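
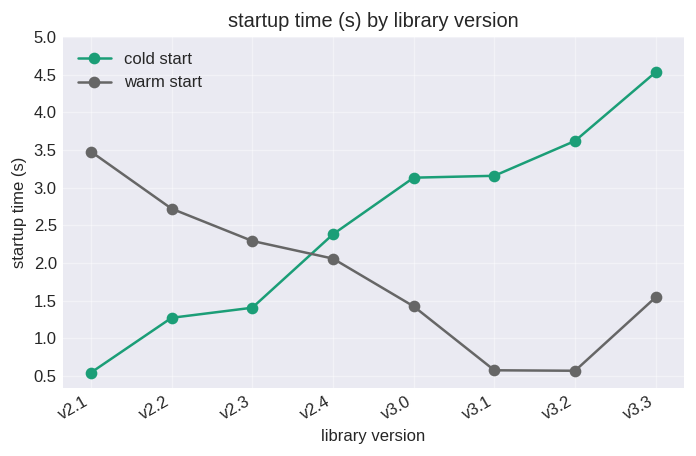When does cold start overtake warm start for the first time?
v2.3: cold start ≈ 1.5 vs warm start ≈ 2.5 (not yet); v2.4: cold start ≈ 2.5 vs warm start ≈ 2.0 (first crossover).

v2.4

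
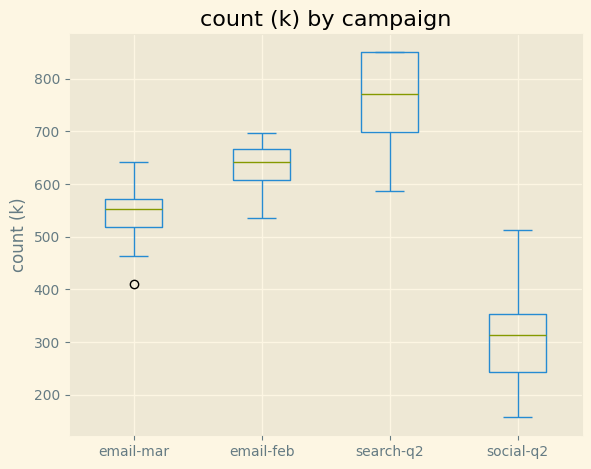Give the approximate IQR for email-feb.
≈ 50

Q3 ≈ 650, Q1 ≈ 600; IQR ≈ 50.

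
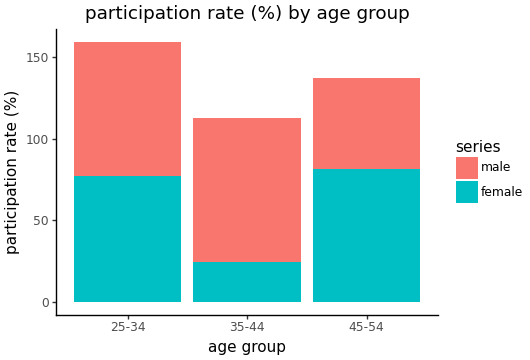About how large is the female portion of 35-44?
≈ 20

female top ≈ 20, bottom ≈ 0; segment ≈ 20.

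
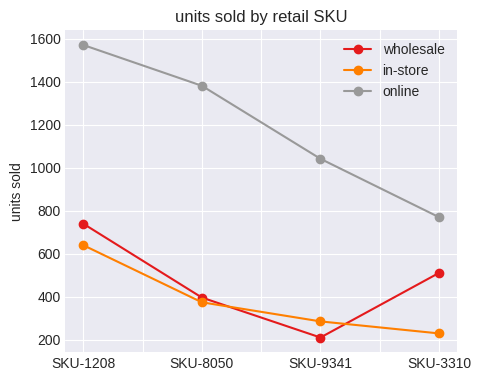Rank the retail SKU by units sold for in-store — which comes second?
Top 3 for in-store: SKU-1208 ≈ 600, SKU-8050 ≈ 400, SKU-9341 ≈ 200.

SKU-8050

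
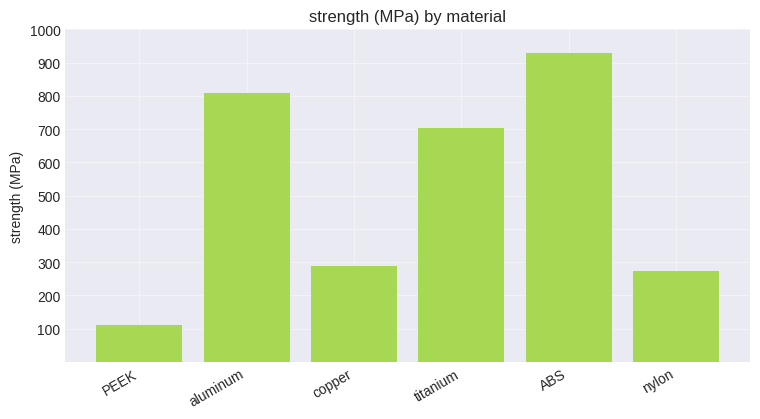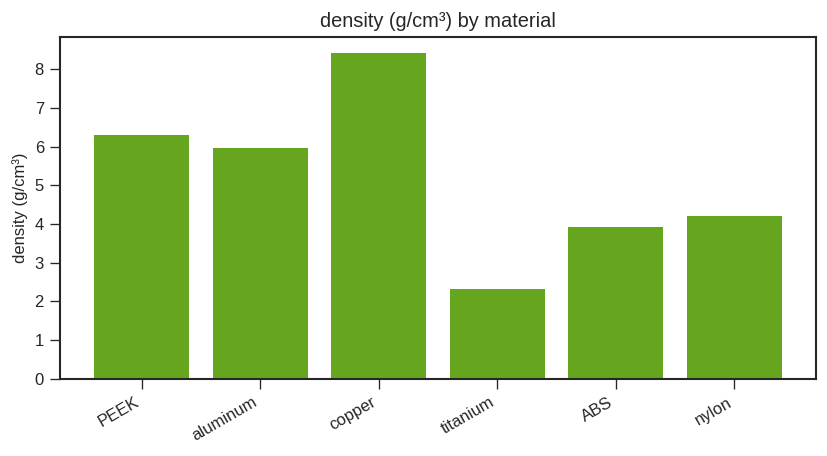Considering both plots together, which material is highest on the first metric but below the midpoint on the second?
ABS

Chart 2 median density (g/cm³) ≈ 5; below-median materials: titanium, ABS, nylon. Among those, ABS has the highest strength (MPa) (≈ 900).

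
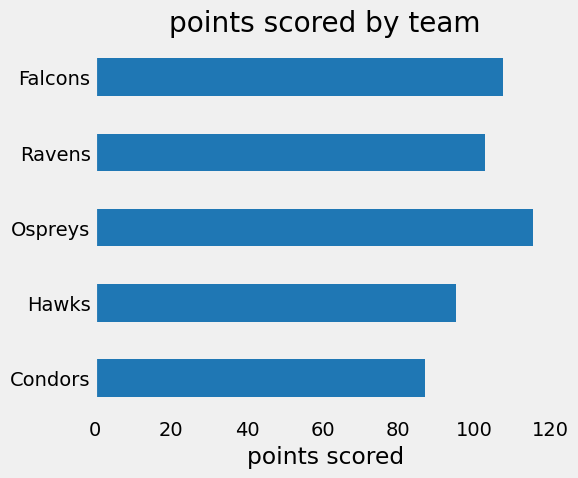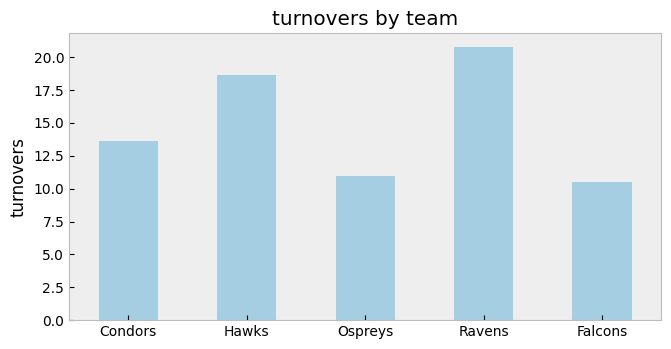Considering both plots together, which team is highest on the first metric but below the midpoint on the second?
Ospreys

Chart 2 median turnovers ≈ 14; below-median teams: Ospreys, Falcons. Among those, Ospreys has the highest points scored (≈ 120).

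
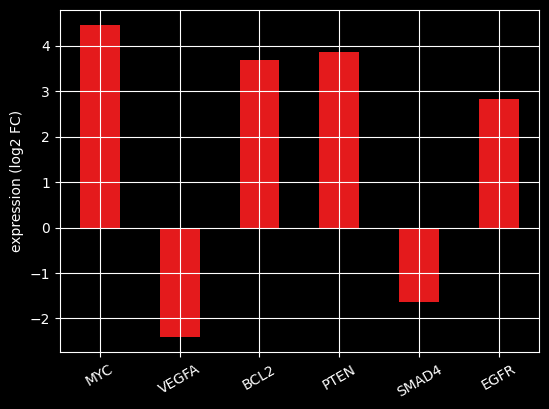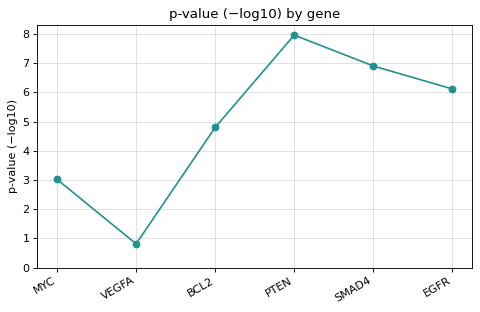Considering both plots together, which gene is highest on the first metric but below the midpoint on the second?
MYC

Chart 2 median p-value (−log10) ≈ 5; below-median genes: MYC, VEGFA, BCL2. Among those, MYC has the highest expression (log2 FC) (≈ 4.5).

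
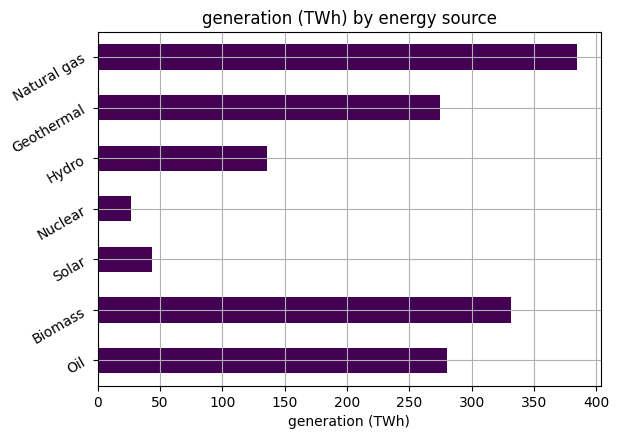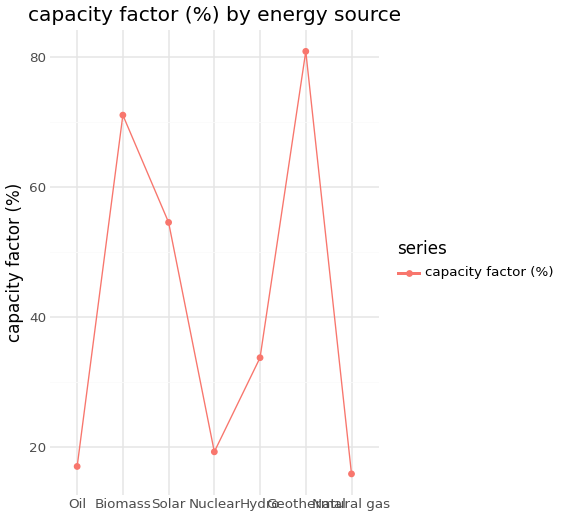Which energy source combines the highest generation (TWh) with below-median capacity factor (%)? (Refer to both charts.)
Natural gas

Chart 2 median capacity factor (%) ≈ 30; below-median energy sources: Oil, Nuclear, Natural gas. Among those, Natural gas has the highest generation (TWh) (≈ 400).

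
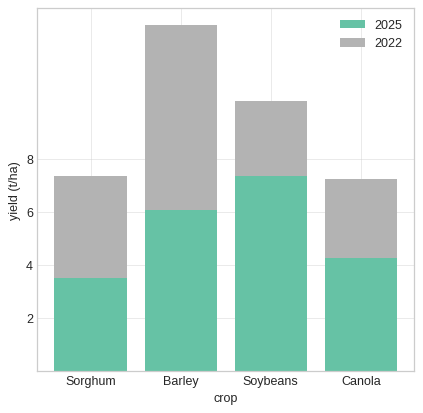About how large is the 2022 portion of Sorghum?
2022 top ≈ 8, bottom ≈ 4; segment ≈ 4.

≈ 4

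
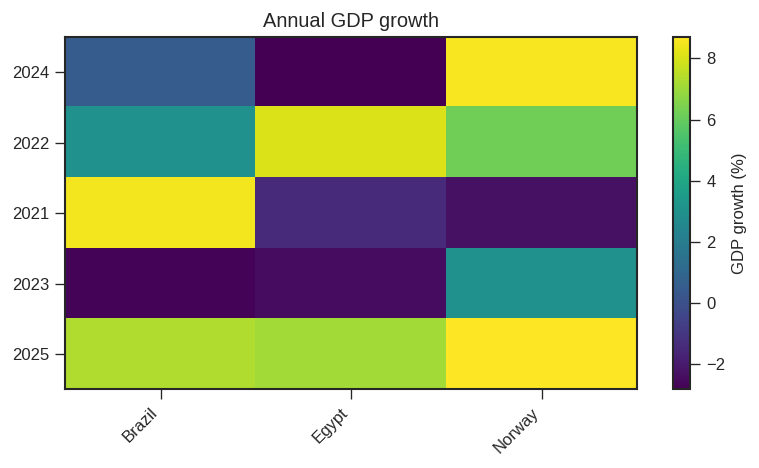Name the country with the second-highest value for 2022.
Norway

Top 3 for 2022: Egypt ≈ 8, Norway ≈ 6, Brazil ≈ 3.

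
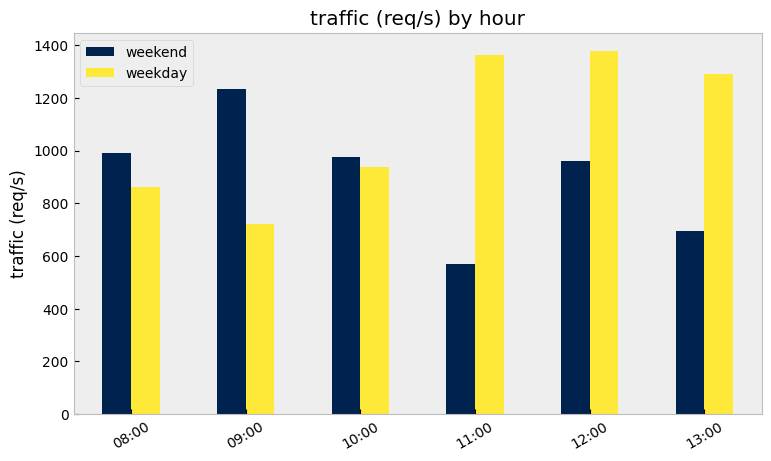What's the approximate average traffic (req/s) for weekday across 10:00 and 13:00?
(1000 + 1200) / 2 ≈ 1100.

≈ 1100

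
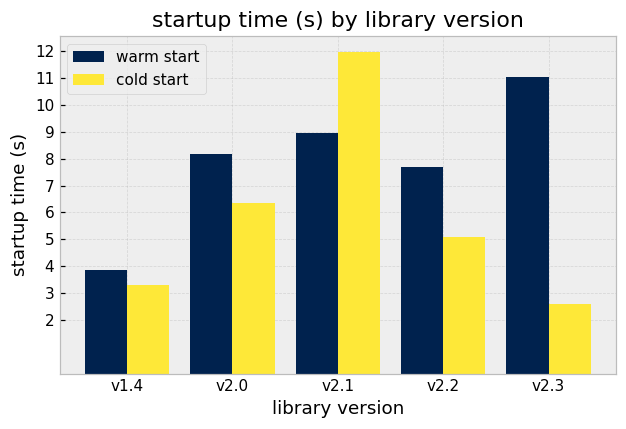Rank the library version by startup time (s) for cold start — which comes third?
Top 4 for cold start: v2.1 ≈ 12, v2.0 ≈ 6, v2.2 ≈ 5, v1.4 ≈ 3.

v2.2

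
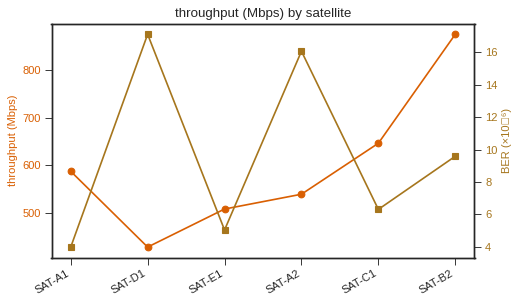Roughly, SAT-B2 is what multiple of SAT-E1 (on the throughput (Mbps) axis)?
≈ 1.8×

SAT-B2 ≈ 900, SAT-E1 ≈ 500; 900/500 ≈ 1.8.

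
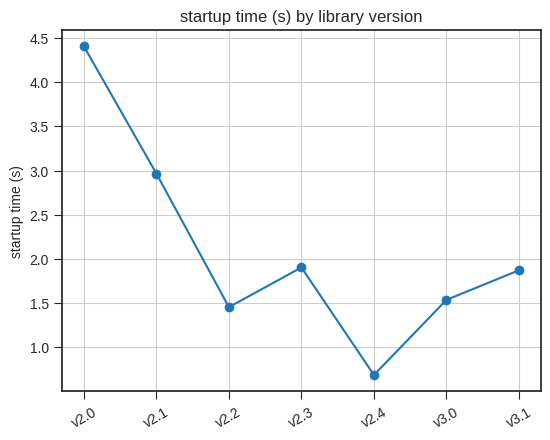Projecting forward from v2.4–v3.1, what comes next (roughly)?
Last three: 0.5, 1.5, 2.0 → slope ≈ 0.75/step → next ≈ 2.75.

≈ 2.75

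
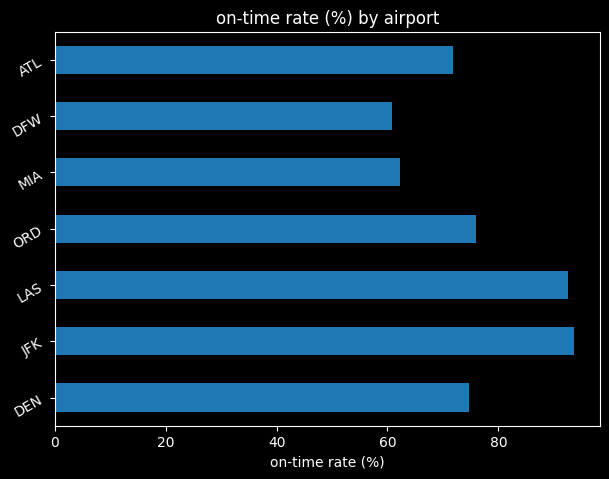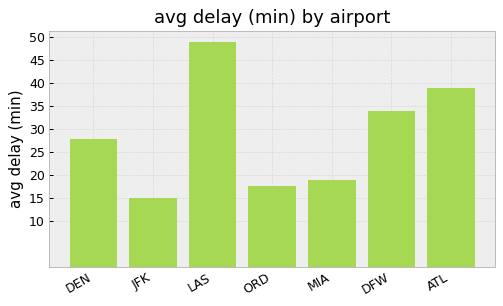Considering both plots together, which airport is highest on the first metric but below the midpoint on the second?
Chart 2 median avg delay (min) ≈ 30; below-median airports: JFK, ORD, MIA. Among those, JFK has the highest on-time rate (%) (≈ 90).

JFK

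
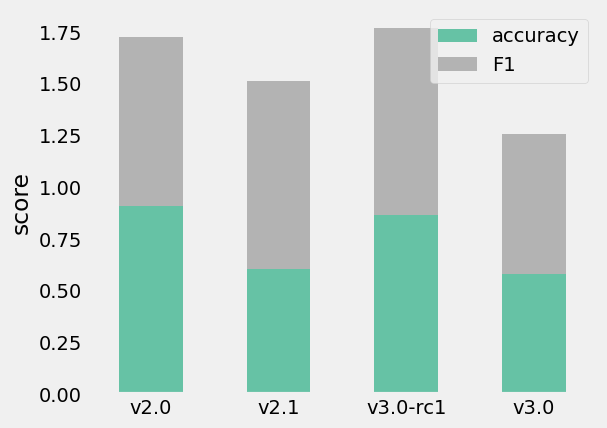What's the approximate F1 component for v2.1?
≈ 1.0

F1 top ≈ 1.6, bottom ≈ 0.6; segment ≈ 1.0.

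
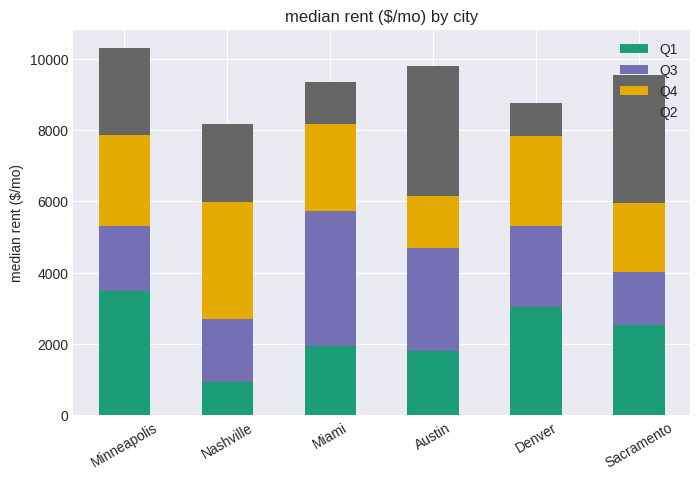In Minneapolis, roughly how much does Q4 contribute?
Q4 top ≈ 8000, bottom ≈ 5000; segment ≈ 3000.

≈ 3000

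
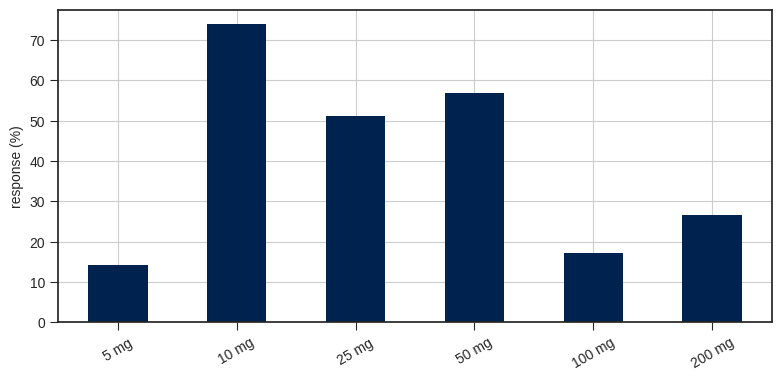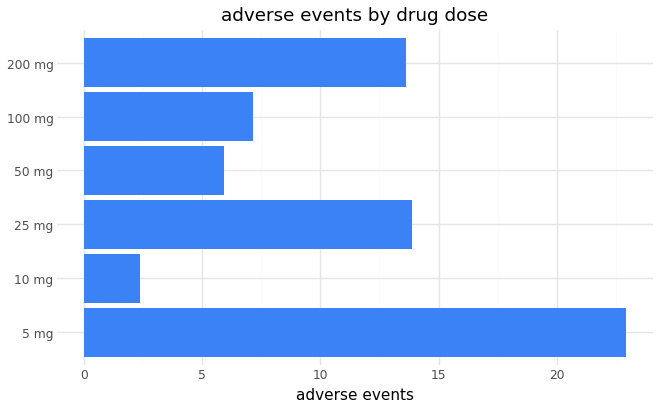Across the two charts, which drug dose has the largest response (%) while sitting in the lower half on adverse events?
10 mg

Chart 2 median adverse events ≈ 10; below-median drug doses: 10 mg, 50 mg, 100 mg. Among those, 10 mg has the highest response (%) (≈ 70).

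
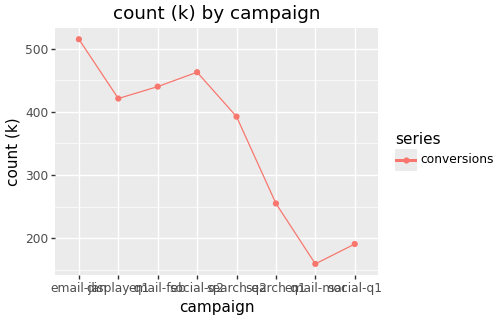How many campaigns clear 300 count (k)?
5

Above 300: email-jan, display-q1, email-feb, social-q2, search-q2.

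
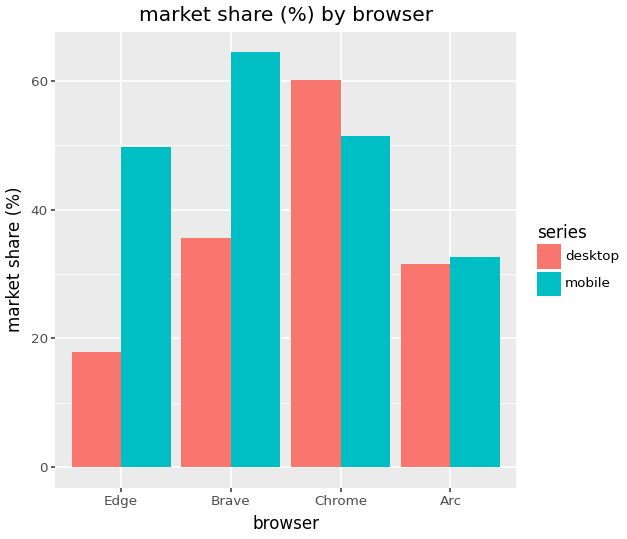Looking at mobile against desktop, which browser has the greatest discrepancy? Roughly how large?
Edge: mobile ≈ 50, desktop ≈ 20 → gap ≈ 30. Next-largest (Brave) is only ≈ 20.

Edge, ≈ 30 %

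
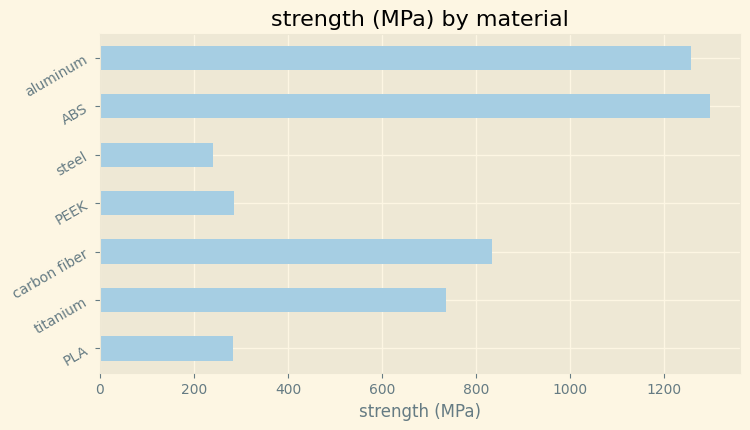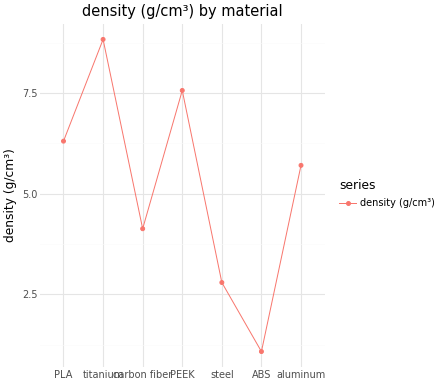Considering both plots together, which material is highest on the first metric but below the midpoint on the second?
Chart 2 median density (g/cm³) ≈ 6; below-median materials: carbon fiber, steel, ABS. Among those, ABS has the highest strength (MPa) (≈ 1200).

ABS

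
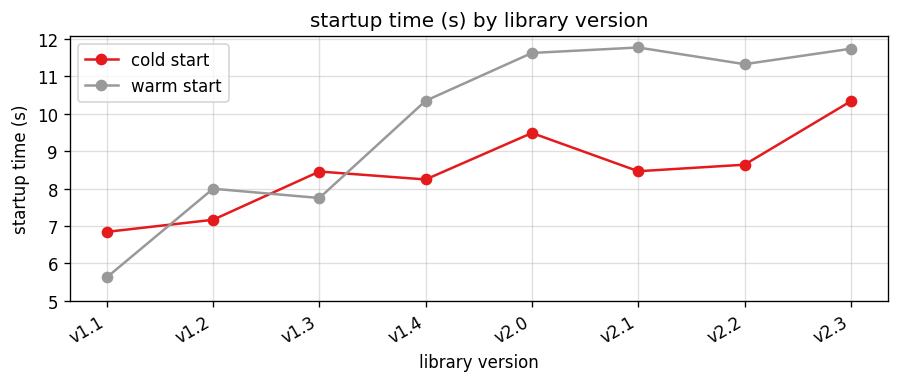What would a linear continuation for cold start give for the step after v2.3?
Last three: 8, 9, 10 → slope ≈ 1/step → next ≈ 11.

≈ 11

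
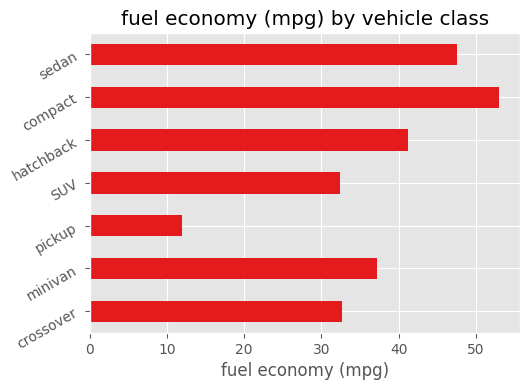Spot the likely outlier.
pickup ≈ 10; the rest sit between ≈ 30 and ≈ 55.

pickup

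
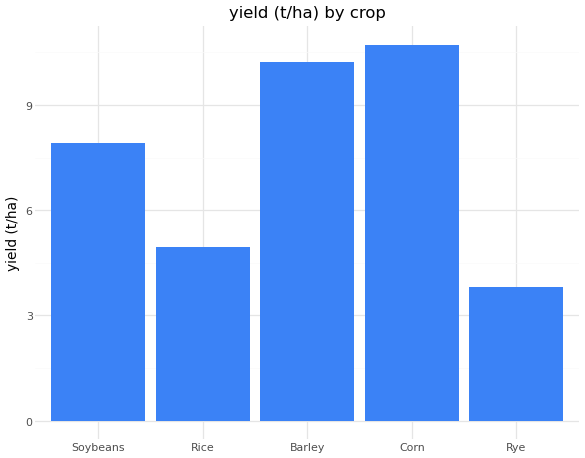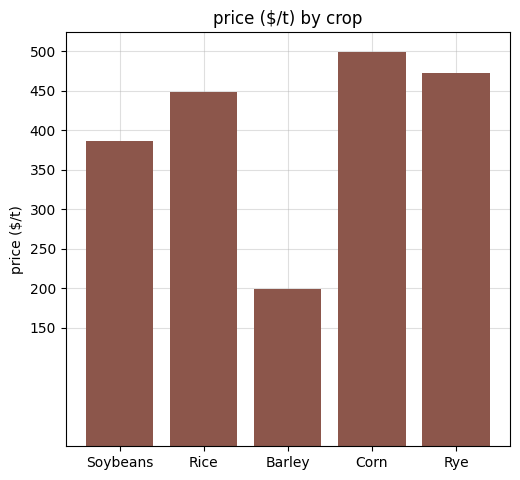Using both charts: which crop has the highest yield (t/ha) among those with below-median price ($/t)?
Barley

Chart 2 median price ($/t) ≈ 450; below-median crops: Soybeans, Barley. Among those, Barley has the highest yield (t/ha) (≈ 10).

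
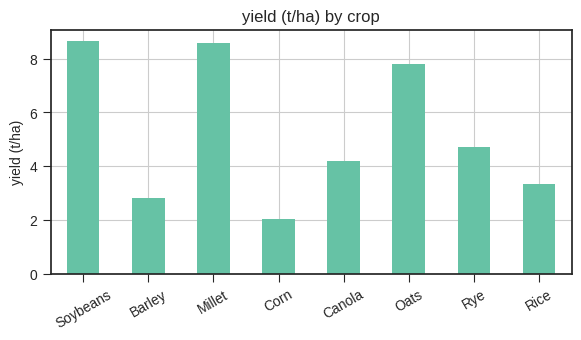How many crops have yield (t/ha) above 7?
Above 7: Soybeans, Millet, Oats.

3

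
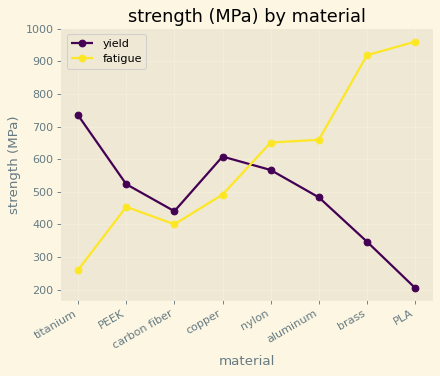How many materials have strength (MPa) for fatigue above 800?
Above 800: brass, PLA.

2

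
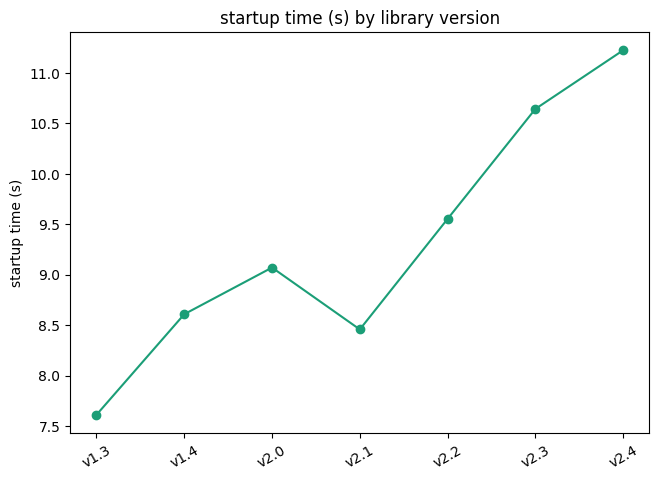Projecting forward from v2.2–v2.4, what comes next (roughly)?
≈ 11.75

Last three: 9.5, 10.5, 11.0 → slope ≈ 0.75/step → next ≈ 11.75.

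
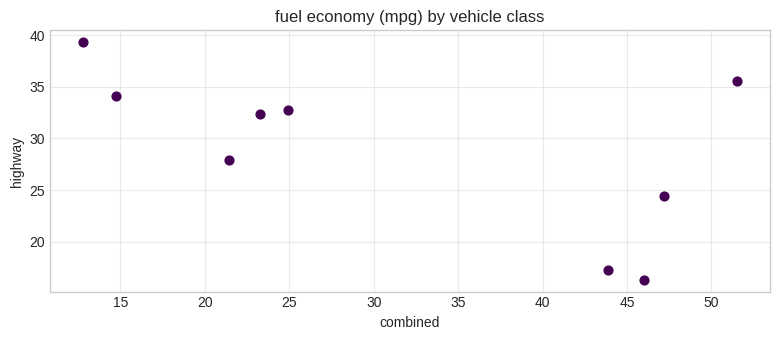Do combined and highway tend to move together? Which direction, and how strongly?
Points are negatively correlated; moderate (|r| ≈ 0.6).

negative, moderate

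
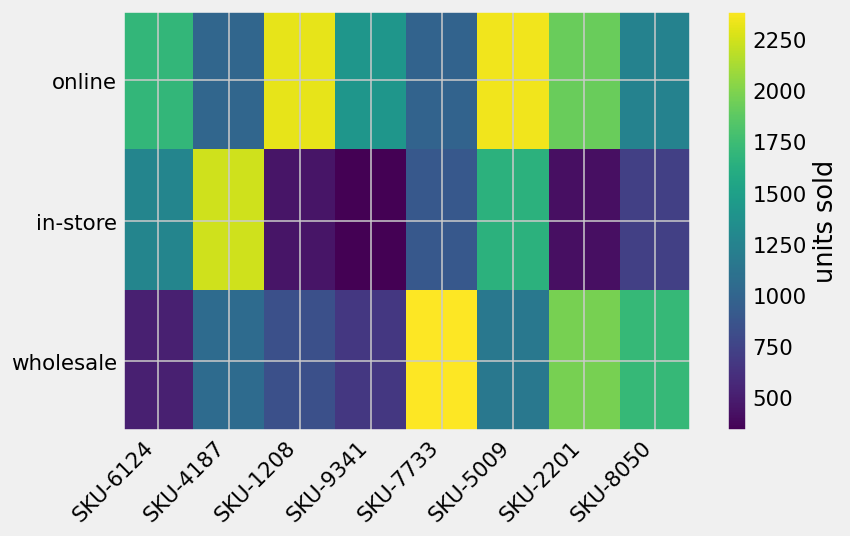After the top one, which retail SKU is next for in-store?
SKU-5009

Top 3 for in-store: SKU-4187 ≈ 2200, SKU-5009 ≈ 1600, SKU-6124 ≈ 1200.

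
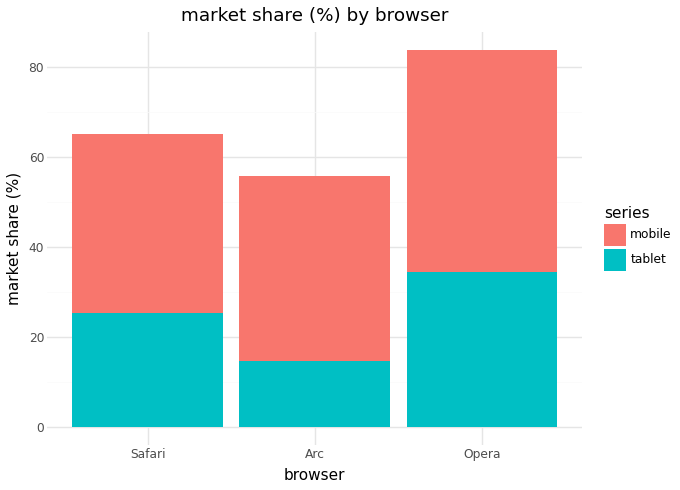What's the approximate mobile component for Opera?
mobile top ≈ 80, bottom ≈ 30; segment ≈ 50.

≈ 50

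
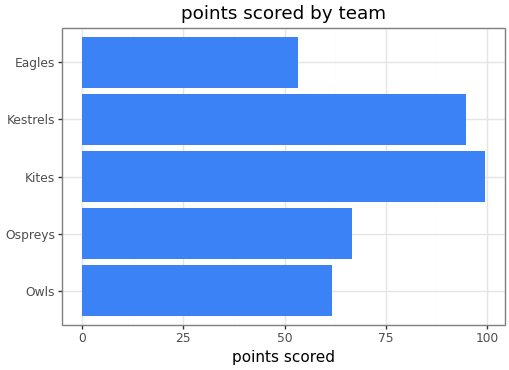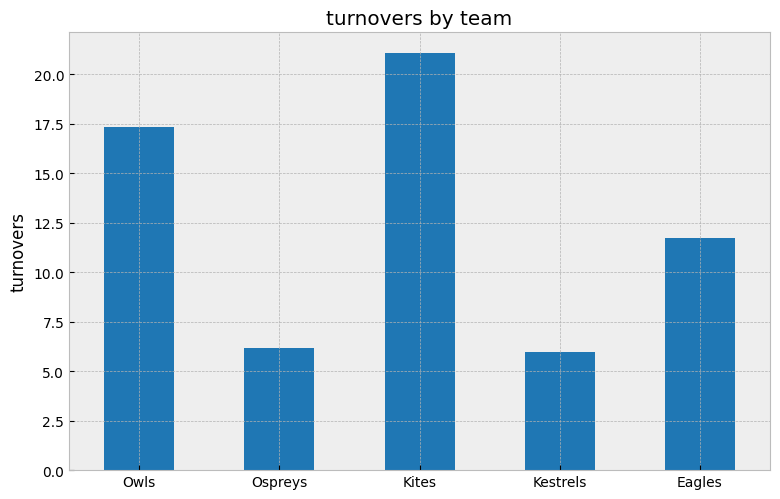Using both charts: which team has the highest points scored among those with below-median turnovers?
Chart 2 median turnovers ≈ 12; below-median teams: Ospreys, Kestrels. Among those, Kestrels has the highest points scored (≈ 90).

Kestrels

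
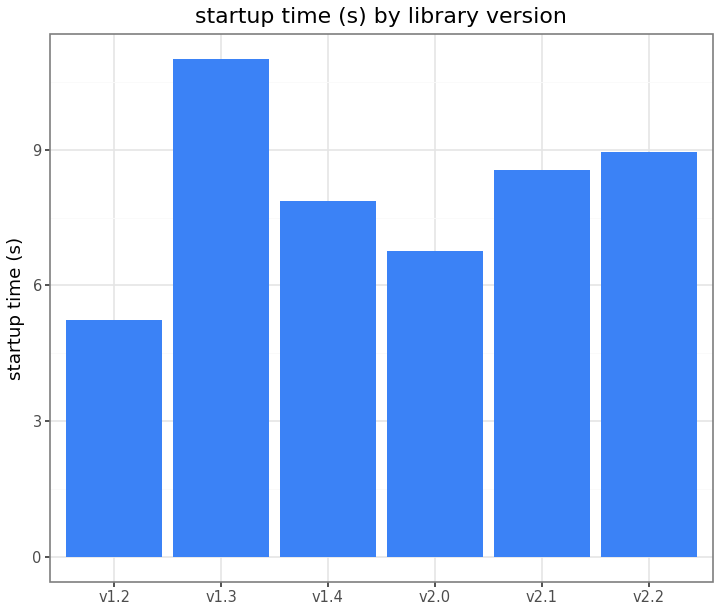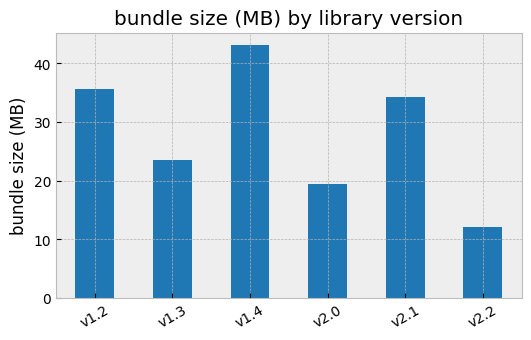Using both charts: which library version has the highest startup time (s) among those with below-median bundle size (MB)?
Chart 2 median bundle size (MB) ≈ 30; below-median library versions: v1.3, v2.0, v2.2. Among those, v1.3 has the highest startup time (s) (≈ 12).

v1.3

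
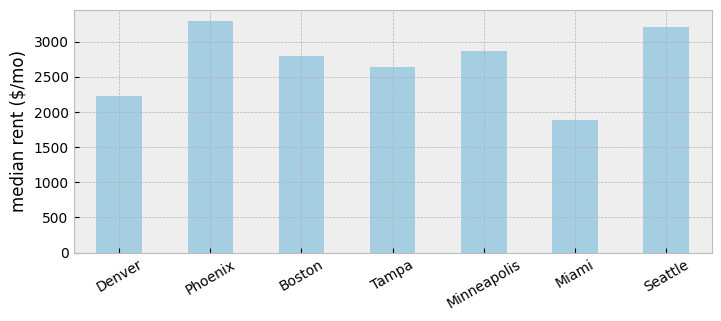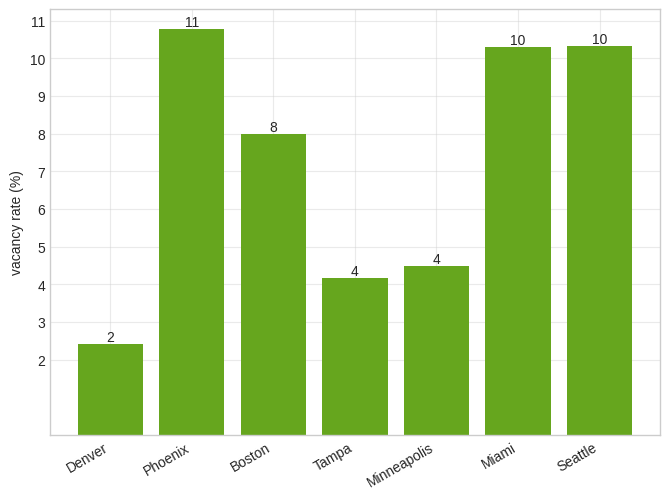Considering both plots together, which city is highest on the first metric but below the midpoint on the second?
Minneapolis

Chart 2 median vacancy rate (%) ≈ 8; below-median cities: Denver, Tampa, Minneapolis. Among those, Minneapolis has the highest median rent ($/mo) (≈ 3000).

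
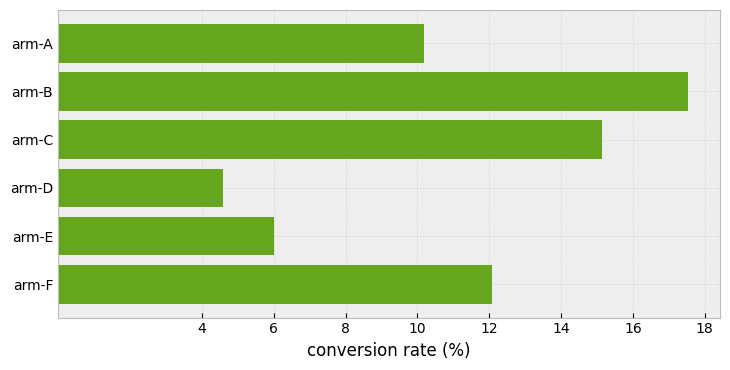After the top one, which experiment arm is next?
arm-C

Top 3: arm-B ≈ 18, arm-C ≈ 16, arm-F ≈ 12.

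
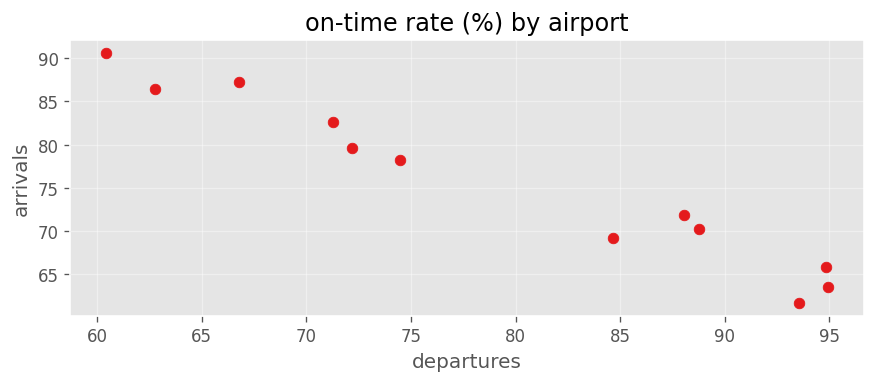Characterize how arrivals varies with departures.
Points are negatively correlated; strong (|r| ≈ 1.0).

negative, strong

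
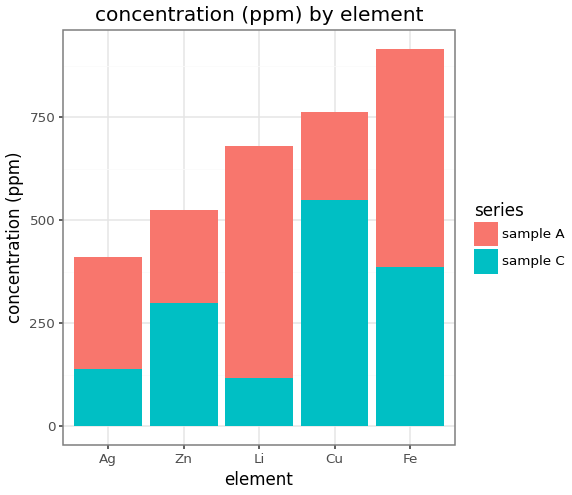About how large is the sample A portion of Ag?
≈ 300

sample A top ≈ 400, bottom ≈ 100; segment ≈ 300.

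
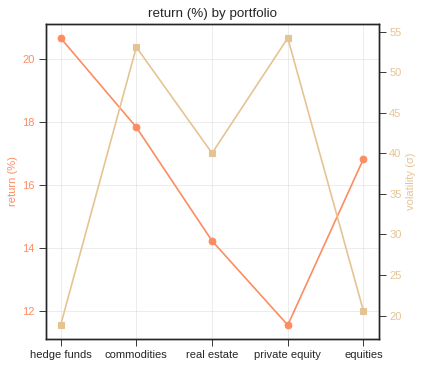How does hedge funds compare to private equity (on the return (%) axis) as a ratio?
hedge funds ≈ 21, private equity ≈ 12; 21/12 ≈ 1.75.

≈ 1.75×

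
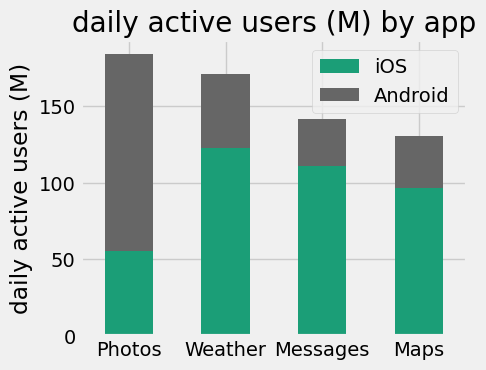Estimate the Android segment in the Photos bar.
Android top ≈ 180, bottom ≈ 60; segment ≈ 120.

≈ 120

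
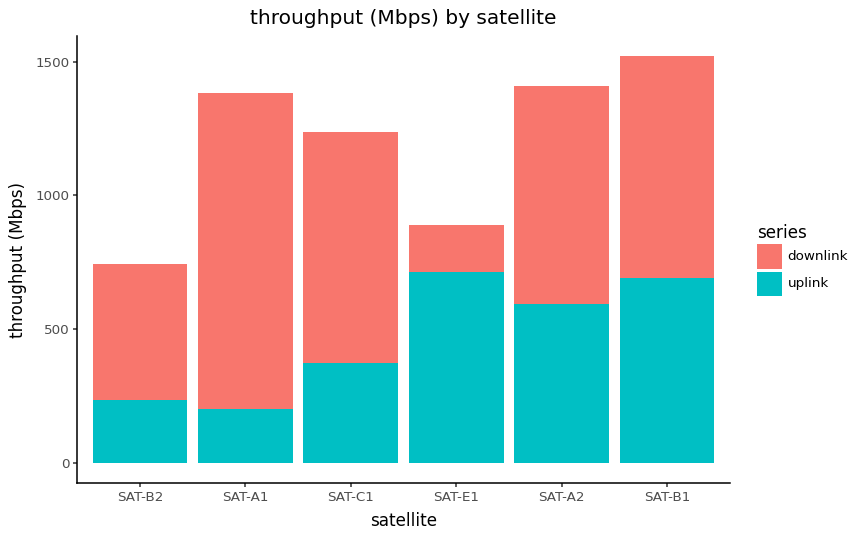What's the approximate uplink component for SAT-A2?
uplink top ≈ 600, bottom ≈ 0; segment ≈ 600.

≈ 600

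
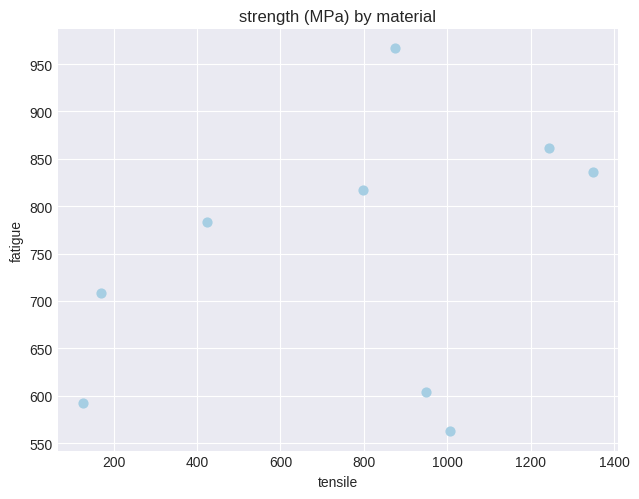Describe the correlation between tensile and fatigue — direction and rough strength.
Points are positively correlated; weak (|r| ≈ 0.3).

positive, weak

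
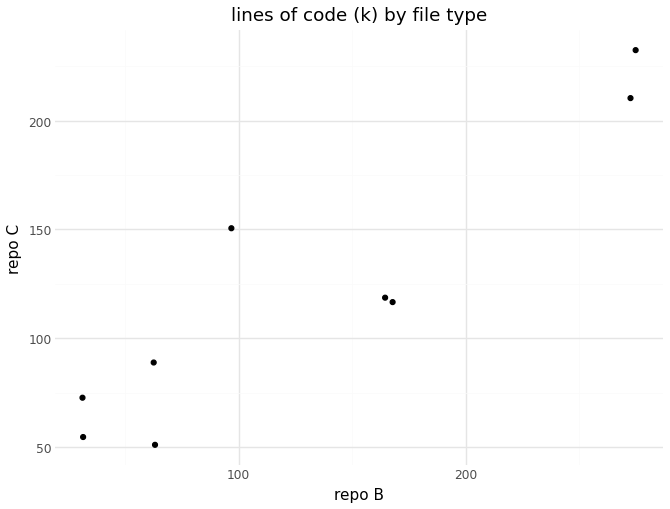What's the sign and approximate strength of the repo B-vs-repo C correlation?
positive, strong

Points are positively correlated; strong (|r| ≈ 0.9).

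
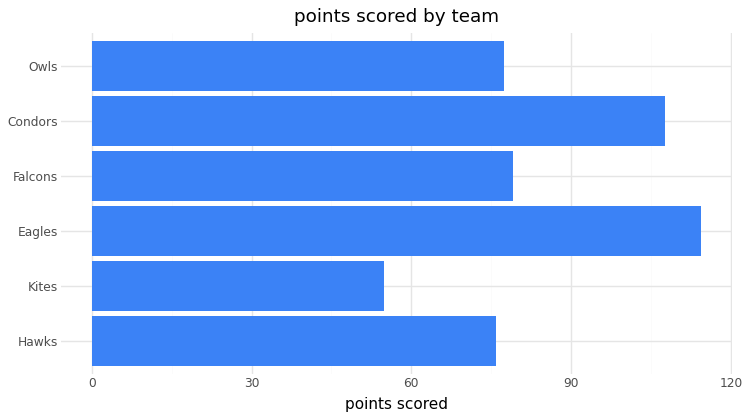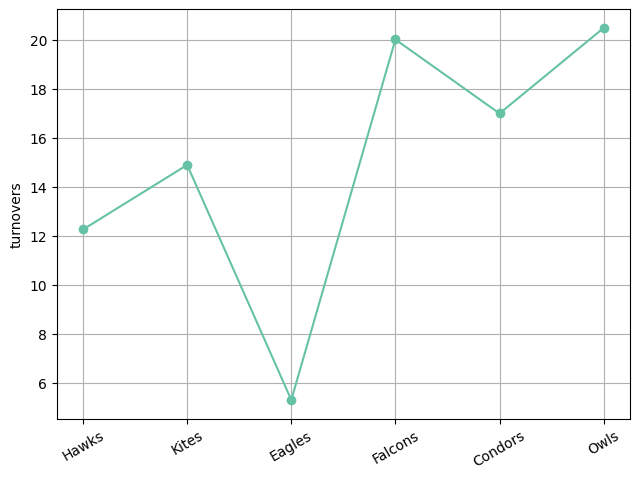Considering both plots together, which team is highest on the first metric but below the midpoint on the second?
Chart 2 median turnovers ≈ 16; below-median teams: Hawks, Kites, Eagles. Among those, Eagles has the highest points scored (≈ 120).

Eagles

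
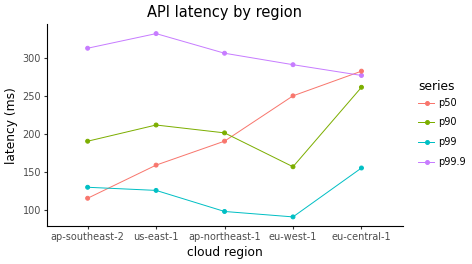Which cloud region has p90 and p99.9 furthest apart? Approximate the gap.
eu-west-1, ≈ 150 ms

eu-west-1: p90 ≈ 150, p99.9 ≈ 300 → gap ≈ 150. Next-largest (ap-southeast-2) is only ≈ 125.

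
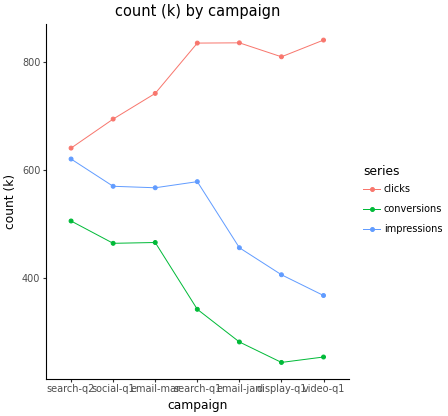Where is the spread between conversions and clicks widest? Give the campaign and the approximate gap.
video-q1, ≈ 600 k

video-q1: conversions ≈ 250, clicks ≈ 850 → gap ≈ 600. Next-largest (display-q1) is only ≈ 550.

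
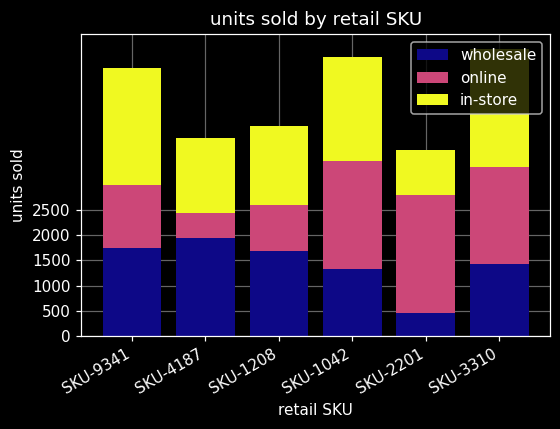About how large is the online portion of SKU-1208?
≈ 1000

online top ≈ 2500, bottom ≈ 1500; segment ≈ 1000.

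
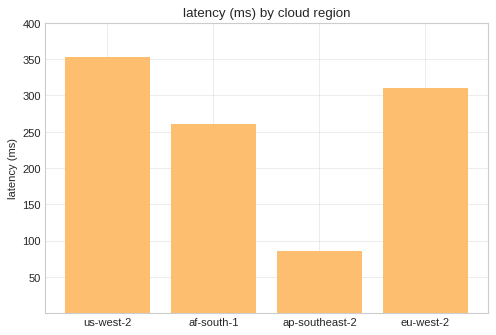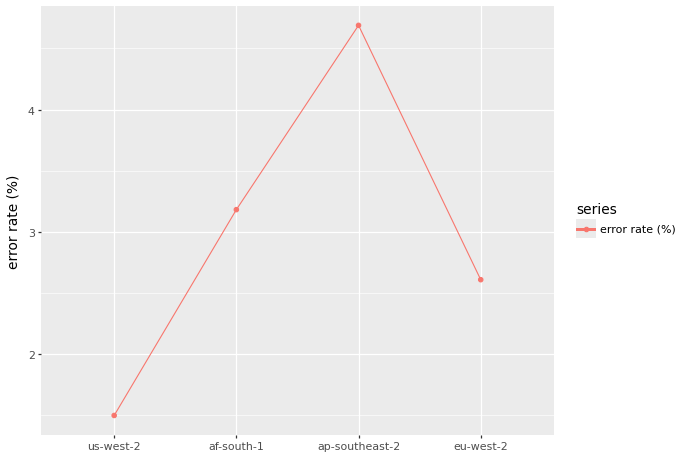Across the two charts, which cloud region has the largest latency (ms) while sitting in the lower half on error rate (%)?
Chart 2 median error rate (%) ≈ 3; below-median cloud regions: us-west-2, eu-west-2. Among those, us-west-2 has the highest latency (ms) (≈ 350).

us-west-2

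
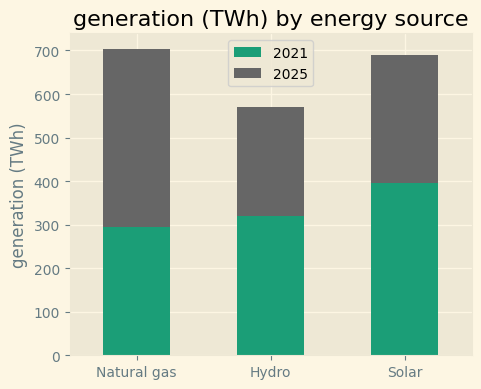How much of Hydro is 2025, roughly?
≈ 300

2025 top ≈ 600, bottom ≈ 300; segment ≈ 300.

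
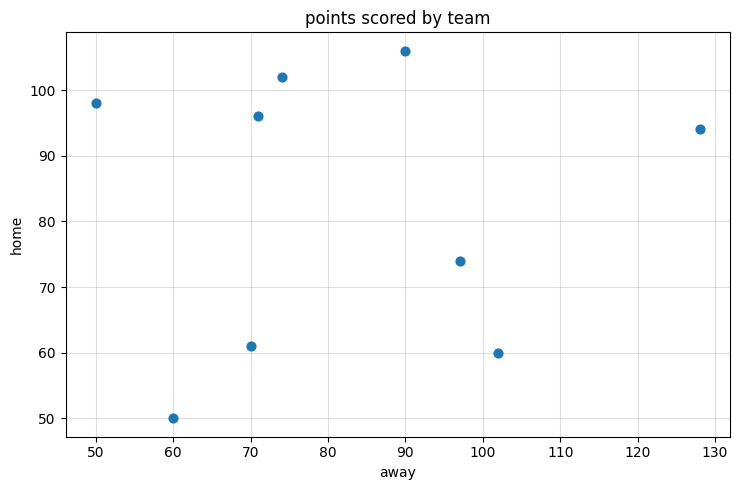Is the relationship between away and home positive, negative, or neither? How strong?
no clear correlation

Points are roughly uncorrelated; weak (|r| ≈ 0.1).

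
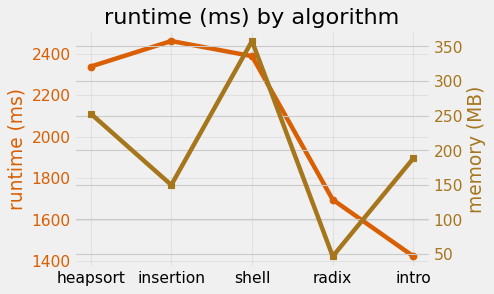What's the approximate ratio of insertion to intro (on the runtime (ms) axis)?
≈ 1.79×

insertion ≈ 2500, intro ≈ 1400; 2500/1400 ≈ 1.79.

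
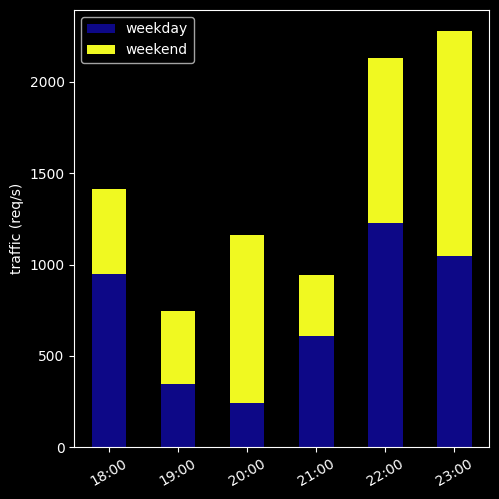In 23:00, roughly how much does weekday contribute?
≈ 1000

weekday top ≈ 1000, bottom ≈ 0; segment ≈ 1000.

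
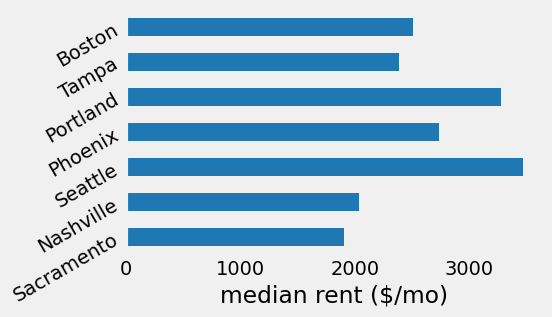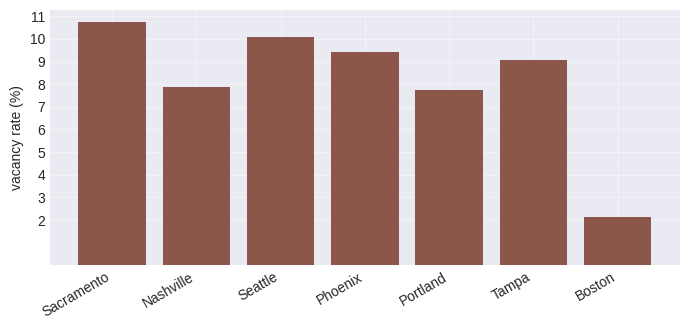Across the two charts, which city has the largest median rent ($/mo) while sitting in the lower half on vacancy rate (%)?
Chart 2 median vacancy rate (%) ≈ 9; below-median cities: Nashville, Portland, Boston. Among those, Portland has the highest median rent ($/mo) (≈ 3500).

Portland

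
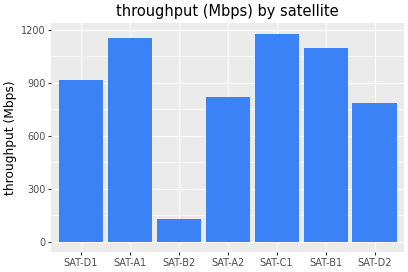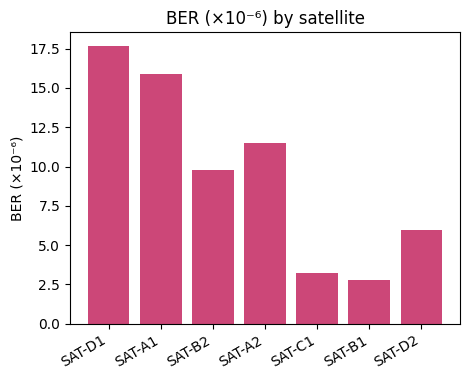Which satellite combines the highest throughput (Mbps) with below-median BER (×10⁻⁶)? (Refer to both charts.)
SAT-C1

Chart 2 median BER (×10⁻⁶) ≈ 10; below-median satellites: SAT-C1, SAT-B1, SAT-D2. Among those, SAT-C1 has the highest throughput (Mbps) (≈ 1200).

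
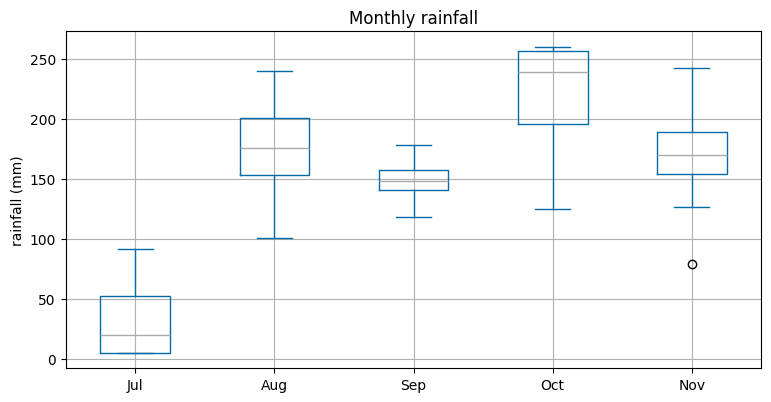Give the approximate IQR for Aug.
Q3 ≈ 200, Q1 ≈ 160; IQR ≈ 40.

≈ 40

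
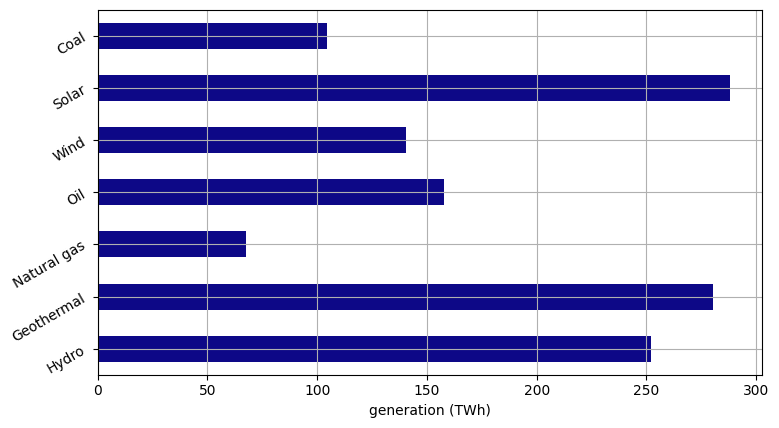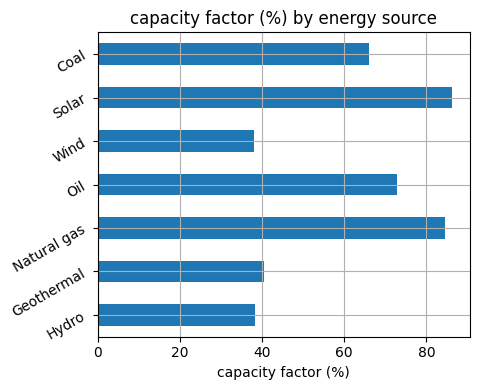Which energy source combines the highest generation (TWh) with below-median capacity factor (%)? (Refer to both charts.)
Geothermal

Chart 2 median capacity factor (%) ≈ 70; below-median energy sources: Hydro, Geothermal, Wind. Among those, Geothermal has the highest generation (TWh) (≈ 300).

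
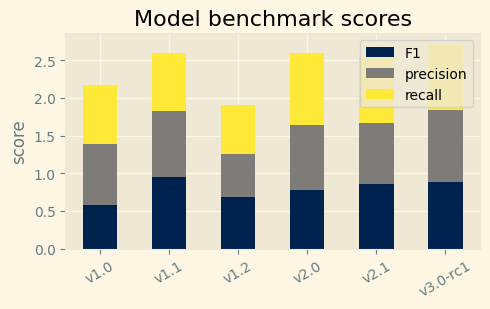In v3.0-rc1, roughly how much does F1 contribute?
F1 top ≈ 1.0, bottom ≈ 0.0; segment ≈ 1.0.

≈ 1.0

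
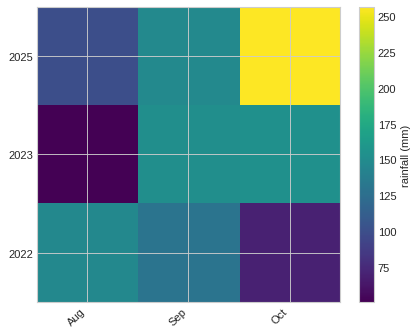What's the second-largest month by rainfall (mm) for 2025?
Top 3 for 2025: Oct ≈ 260, Sep ≈ 140, Aug ≈ 100.

Sep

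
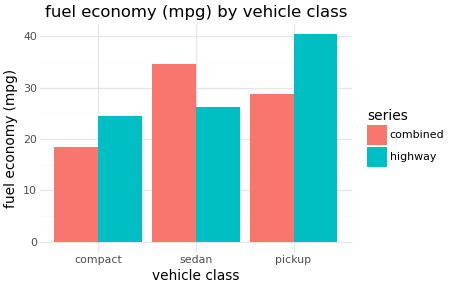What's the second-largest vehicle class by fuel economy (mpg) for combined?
pickup

Top 3 for combined: sedan ≈ 35, pickup ≈ 30, compact ≈ 20.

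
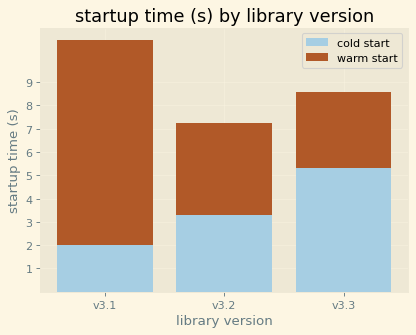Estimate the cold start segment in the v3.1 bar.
≈ 2

cold start top ≈ 2, bottom ≈ 0; segment ≈ 2.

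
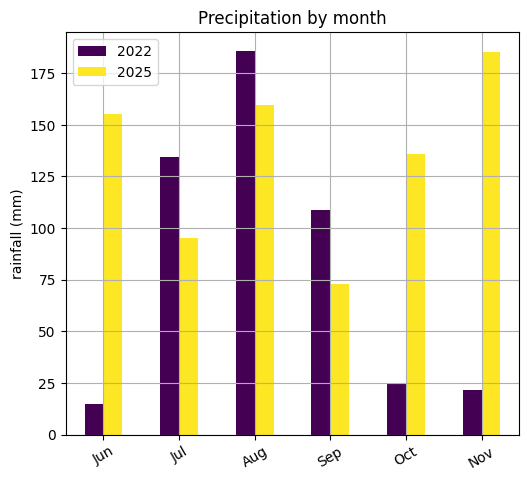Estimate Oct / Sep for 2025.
Oct ≈ 140, Sep ≈ 80; 140/80 ≈ 1.75.

≈ 1.75×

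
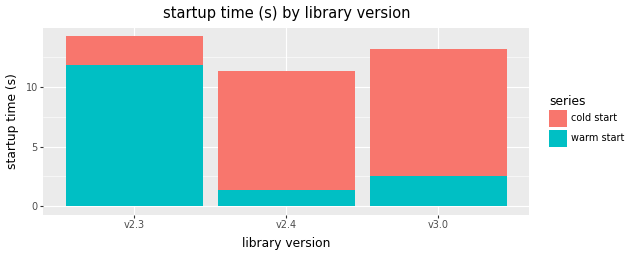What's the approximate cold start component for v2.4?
≈ 10

cold start top ≈ 12, bottom ≈ 2; segment ≈ 10.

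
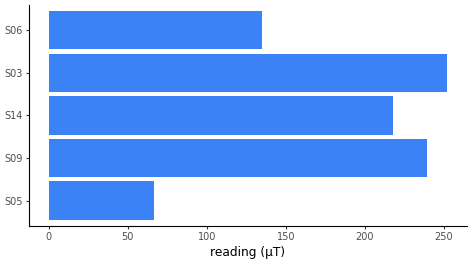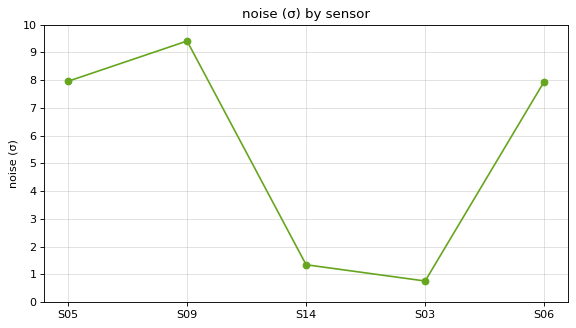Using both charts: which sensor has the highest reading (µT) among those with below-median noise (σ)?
S03

Chart 2 median noise (σ) ≈ 8; below-median sensors: S14, S03. Among those, S03 has the highest reading (µT) (≈ 250).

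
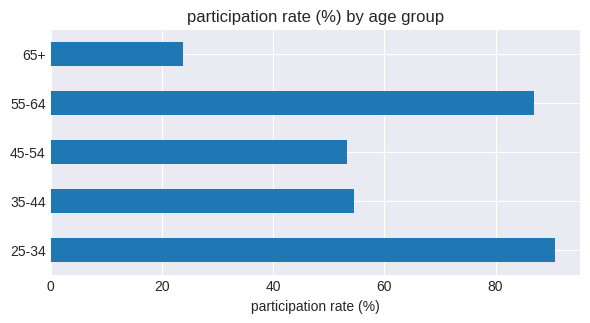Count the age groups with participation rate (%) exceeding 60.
Above 60: 25-34, 55-64.

2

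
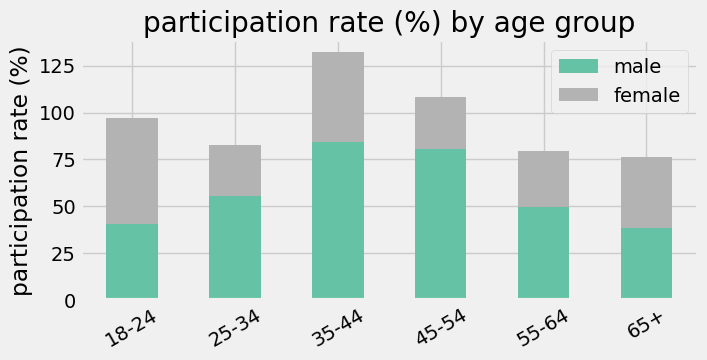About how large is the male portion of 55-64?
male top ≈ 40, bottom ≈ 0; segment ≈ 40.

≈ 40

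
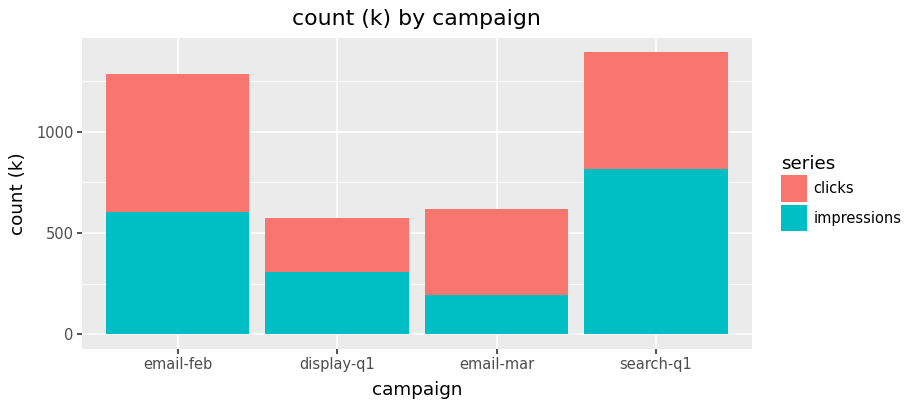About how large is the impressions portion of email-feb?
impressions top ≈ 600, bottom ≈ 0; segment ≈ 600.

≈ 600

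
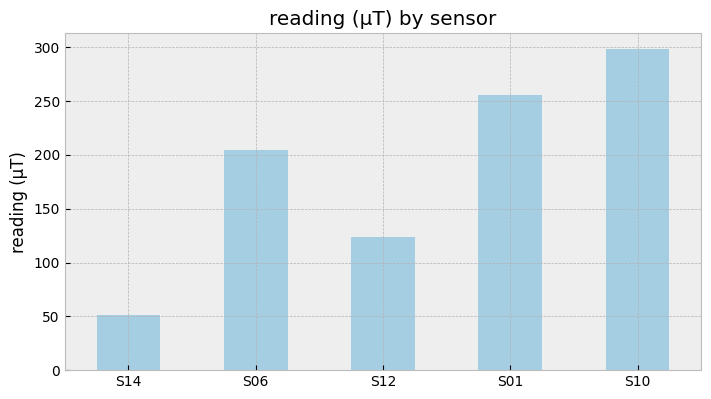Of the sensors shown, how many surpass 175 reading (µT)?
Above 175: S06, S01, S10.

3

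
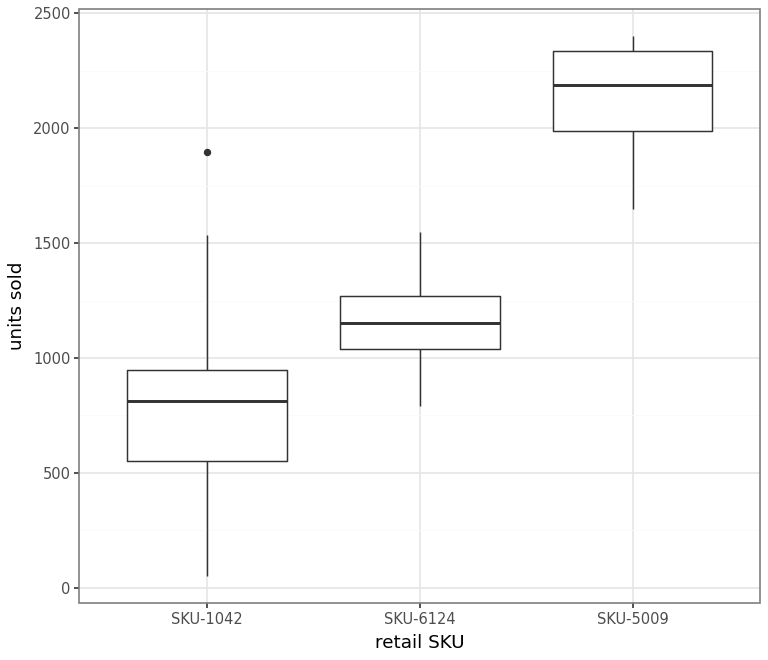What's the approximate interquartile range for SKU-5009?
≈ 400

Q3 ≈ 2400, Q1 ≈ 2000; IQR ≈ 400.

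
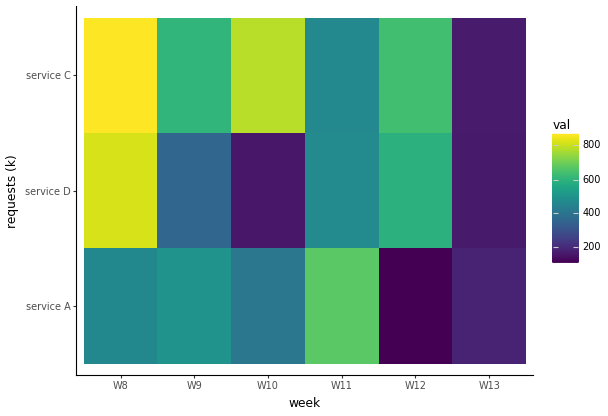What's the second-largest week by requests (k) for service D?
W12

Top 3 for service D: W8 ≈ 800, W12 ≈ 600, W11 ≈ 500.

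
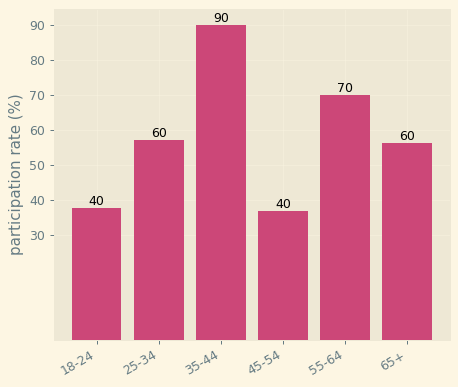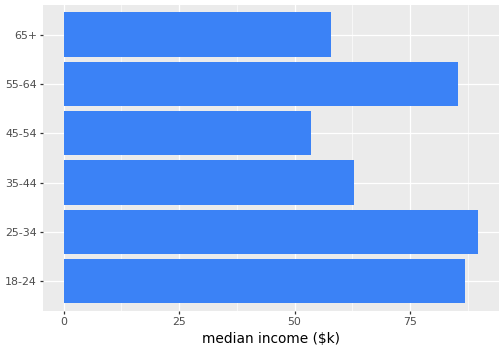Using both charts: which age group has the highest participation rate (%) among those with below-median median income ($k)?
Chart 2 median median income ($k) ≈ 70; below-median age groups: 35-44, 45-54, 65+. Among those, 35-44 has the highest participation rate (%) (≈ 90).

35-44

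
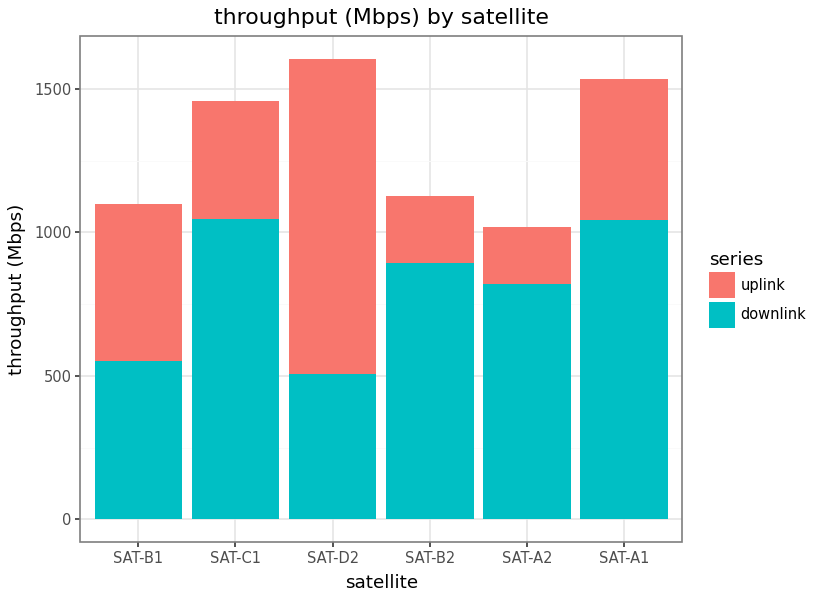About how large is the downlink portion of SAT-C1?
downlink top ≈ 1000, bottom ≈ 0; segment ≈ 1000.

≈ 1000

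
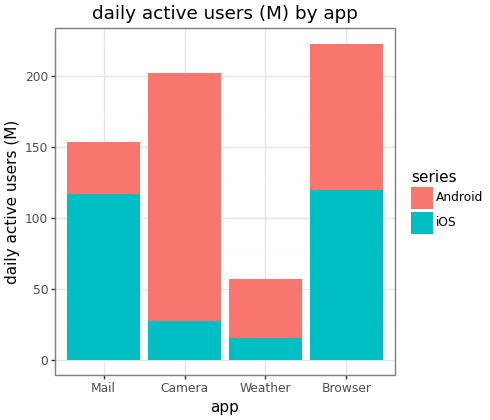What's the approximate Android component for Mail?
Android top ≈ 160, bottom ≈ 120; segment ≈ 40.

≈ 40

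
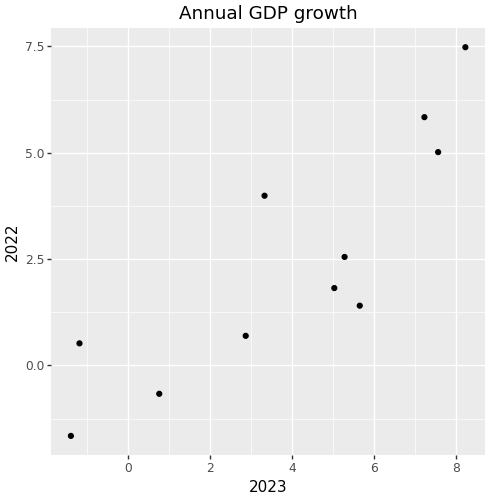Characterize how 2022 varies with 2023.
positive, strong

Points are positively correlated; strong (|r| ≈ 0.9).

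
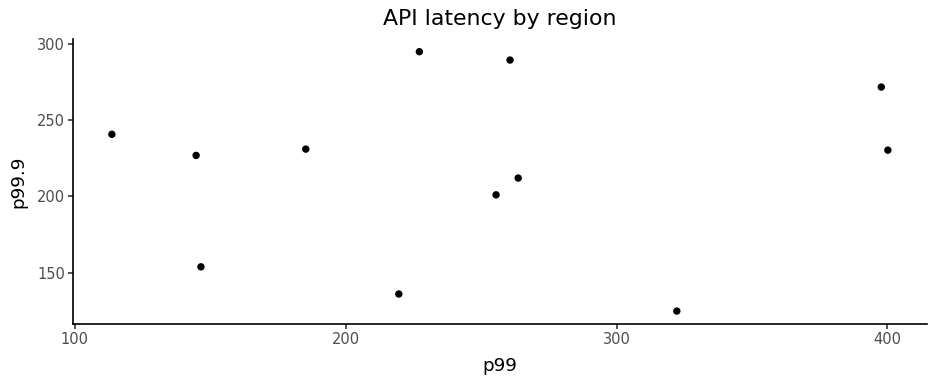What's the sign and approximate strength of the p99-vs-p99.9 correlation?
no clear correlation

Points are roughly uncorrelated; weak (|r| ≈ 0.1).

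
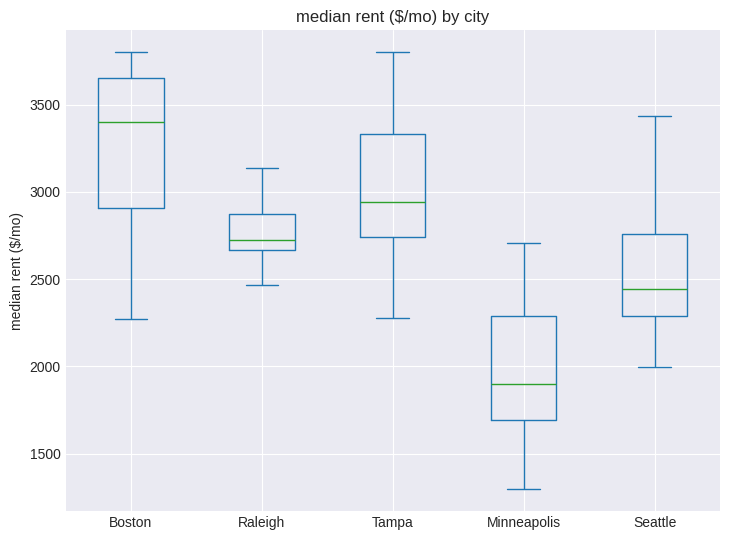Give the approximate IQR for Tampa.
Q3 ≈ 3400, Q1 ≈ 2800; IQR ≈ 600.

≈ 600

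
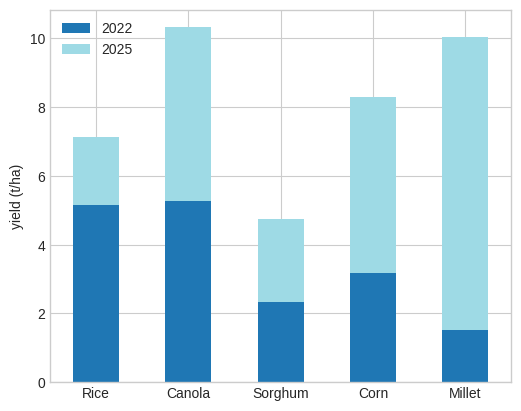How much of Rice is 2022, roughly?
≈ 5

2022 top ≈ 5, bottom ≈ 0; segment ≈ 5.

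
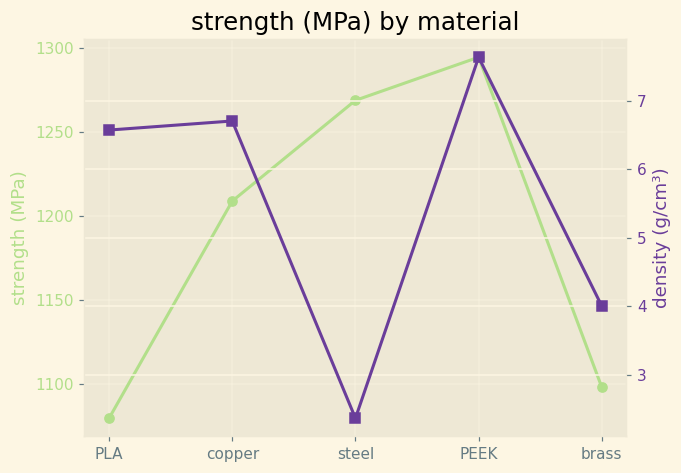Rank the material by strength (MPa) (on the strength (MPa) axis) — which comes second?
steel

Top 3 (on the strength (MPa) axis): PEEK ≈ 1300, steel ≈ 1260, copper ≈ 1200.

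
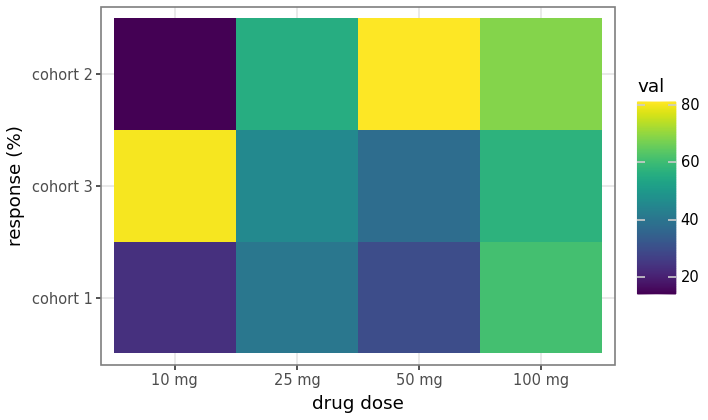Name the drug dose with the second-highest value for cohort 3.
100 mg

Top 3 for cohort 3: 10 mg ≈ 80, 100 mg ≈ 60, 25 mg ≈ 50.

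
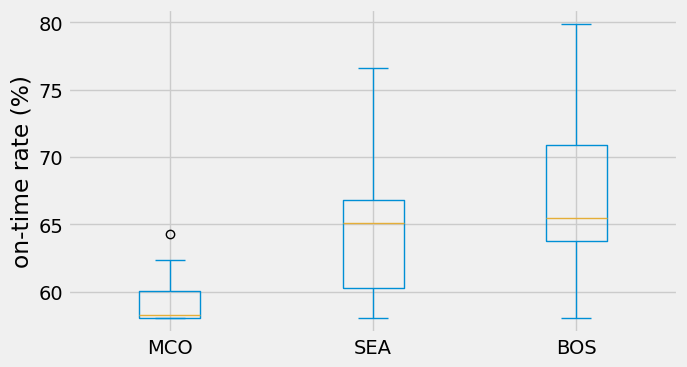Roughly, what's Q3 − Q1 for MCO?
Q3 ≈ 60, Q1 ≈ 58; IQR ≈ 2.

≈ 2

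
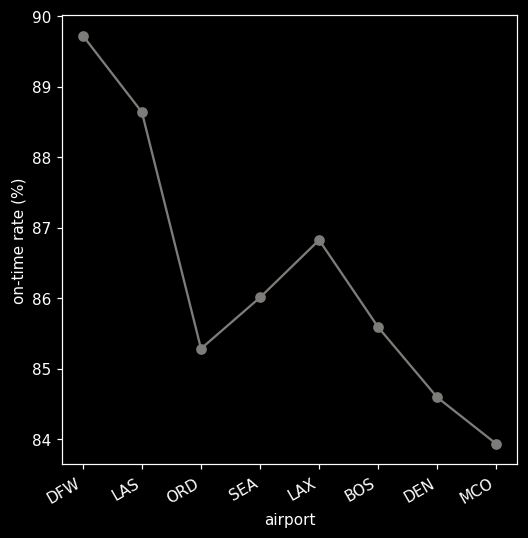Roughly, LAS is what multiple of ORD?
LAS ≈ 88.5, ORD ≈ 85.5; 88.5/85.5 ≈ 1.04.

≈ 1.04×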